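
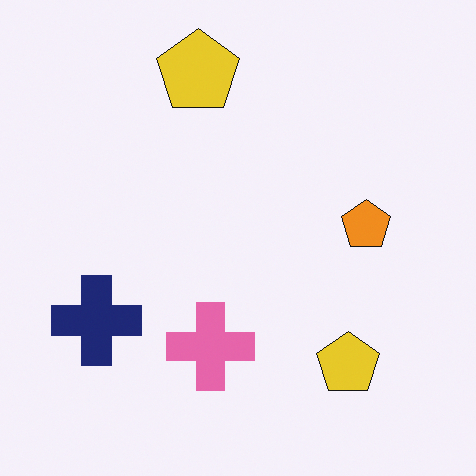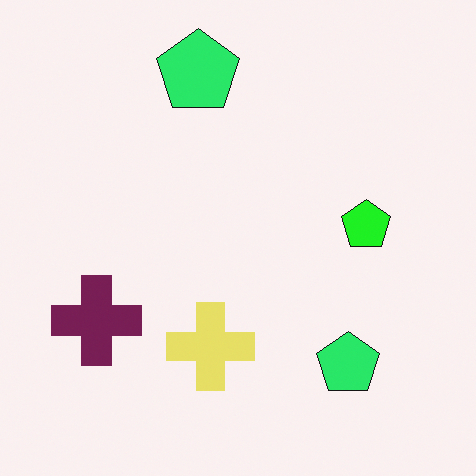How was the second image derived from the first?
The second image is the first hue-shifted through roughly a third of the color wheel.

Every shape's color has rotated by the same amount around the hue wheel — a uniform hue shift.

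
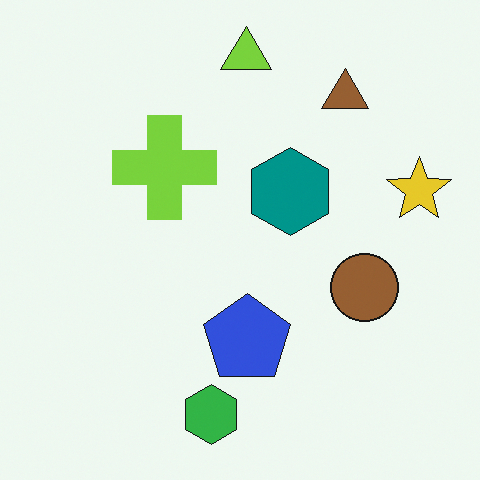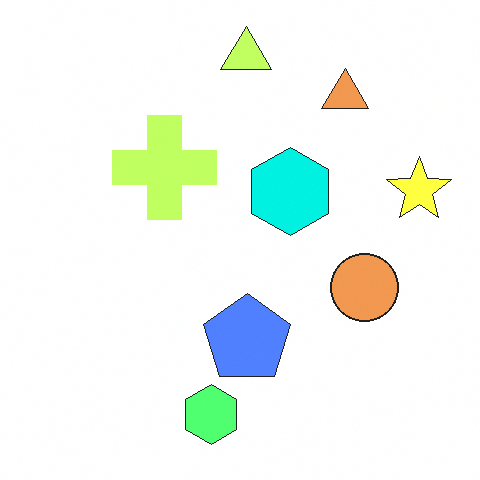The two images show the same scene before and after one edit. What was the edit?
Brightened a lot.

Every pixel — background and shapes alike — is uniformly brightened.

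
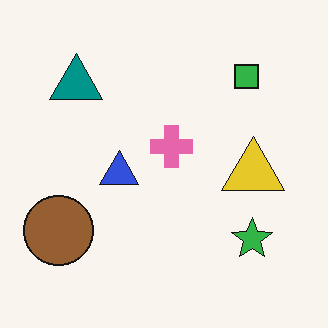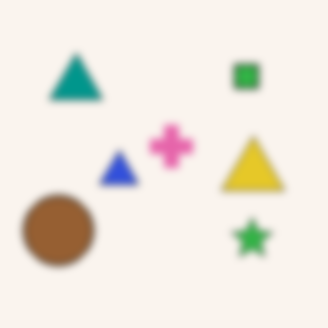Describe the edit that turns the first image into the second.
This is the original image moderately blurred.

Shape edges and outlines are uniformly softened across the whole image.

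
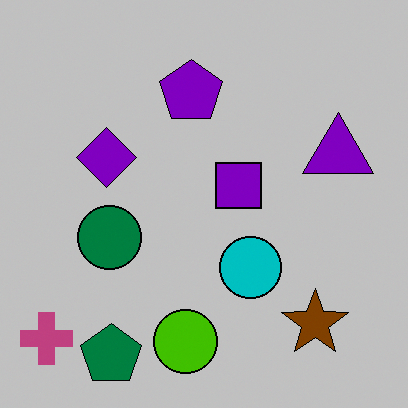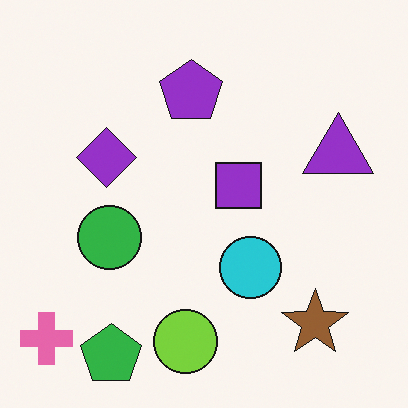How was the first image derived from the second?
Aggressively posterized.

Each flat color has snapped to a coarser quantized level — most visibly, the near-white background has dropped to a flat grey.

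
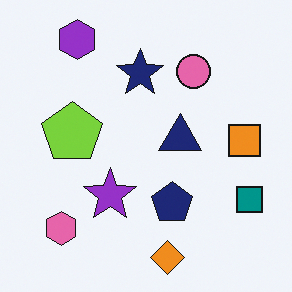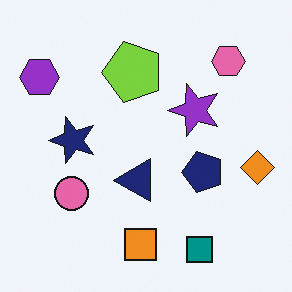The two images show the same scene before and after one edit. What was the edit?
This is the original image transposed (reflected across the top-left ↔ bottom-right diagonal).

Shapes have swapped their row and column positions — what was in the top-right is now in the bottom-left — a diagonal reflection.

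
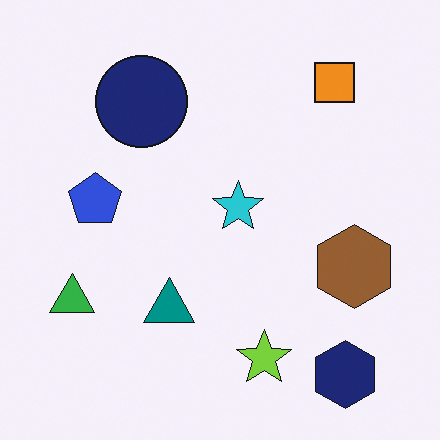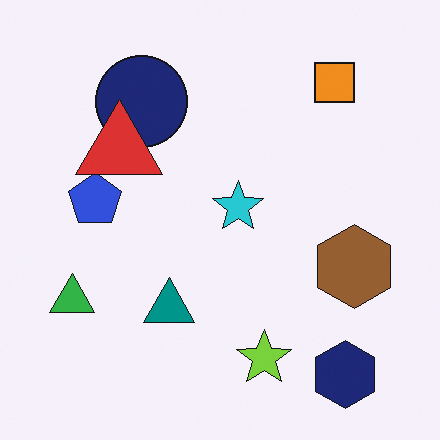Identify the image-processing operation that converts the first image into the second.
The transformation is: overlaid with an additional red triangle.

A red triangle appears in the second image that is absent from the first.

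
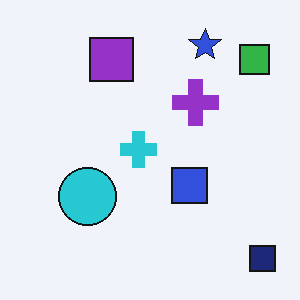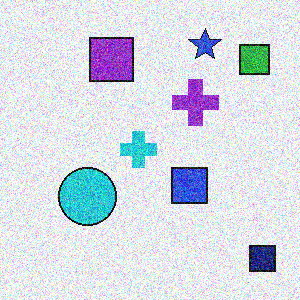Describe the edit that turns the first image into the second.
It was degraded with a thick layer of grain.

Random speckle covers the whole image, including the flat background.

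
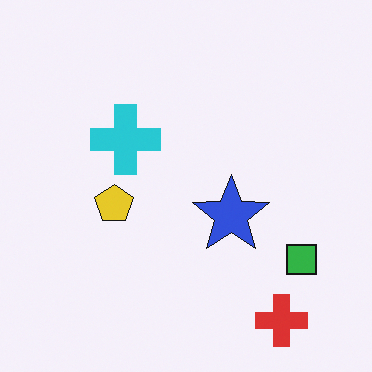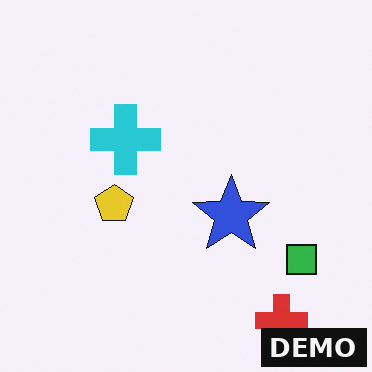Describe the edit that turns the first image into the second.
Watermarked with the text "DEMO" in the lower-right corner.

A dark label reading "DEMO" appears in the lower-right corner.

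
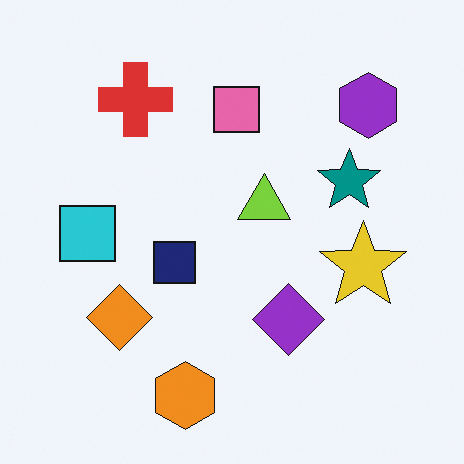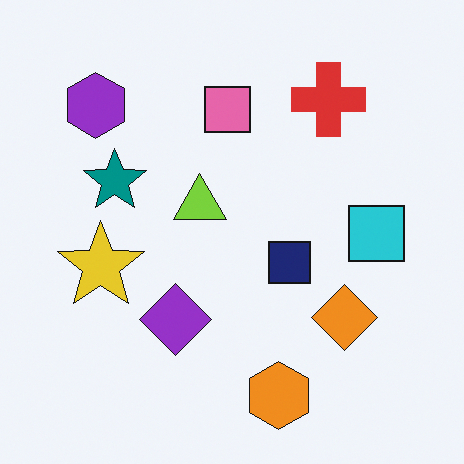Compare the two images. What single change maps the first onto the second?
It was flipped horizontally (left ↔ right).

The cyan square is in the left of the first image and the right of the second — shapes on opposite sides of the vertical midline have swapped in a mirror flip.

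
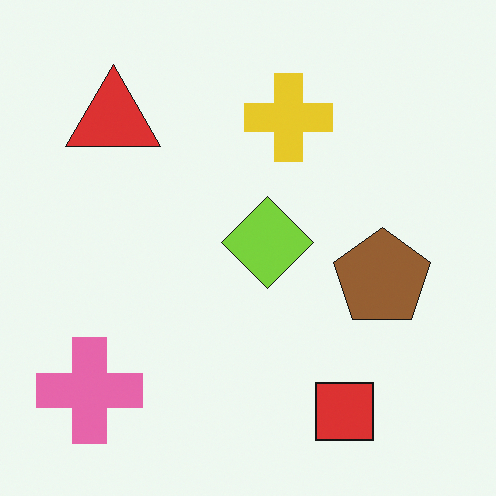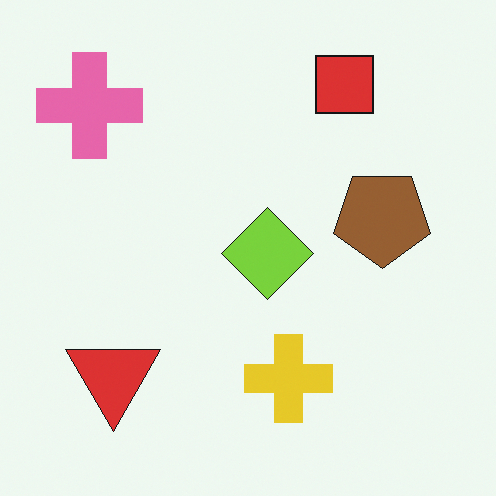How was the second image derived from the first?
The second image is the first flipped vertically (top ↔ bottom).

The red square is in the bottom-right of the first image and the top-right of the second — shapes on opposite sides of the horizontal midline have swapped in a mirror flip.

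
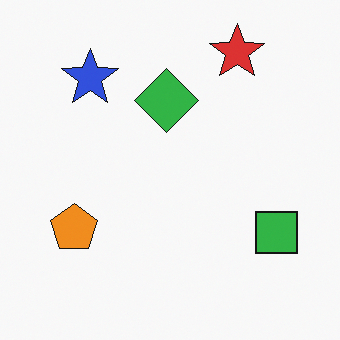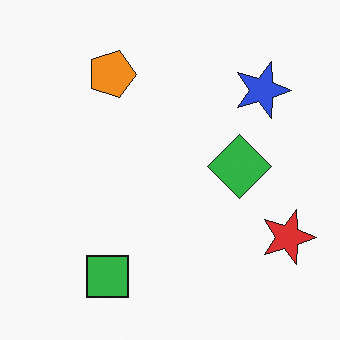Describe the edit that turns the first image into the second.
This is the original image rotated 90° clockwise.

The red star sits in the top-right of the first image and the bottom-right of the second — consistent with a whole-image 90° clockwise rotation.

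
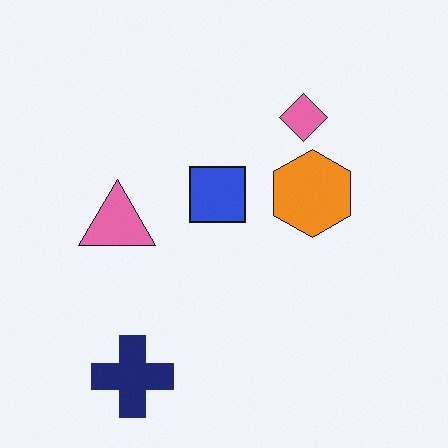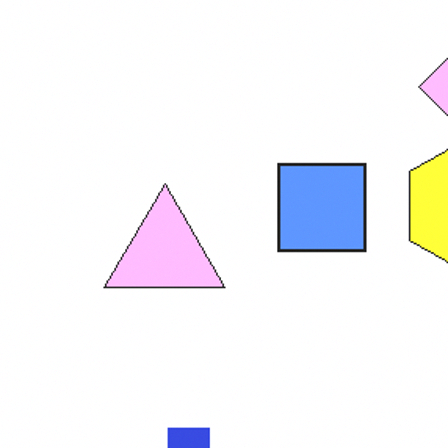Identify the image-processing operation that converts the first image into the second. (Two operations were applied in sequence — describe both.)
The transformation is: noticeably brightened, then cropped to a modestly smaller region and rescaled.

Every pixel — background and shapes alike — is uniformly brightened. The visible shapes are larger and the field of view is narrower; shapes near the original edges may be partly or wholly outside the frame — a crop-and-rescale.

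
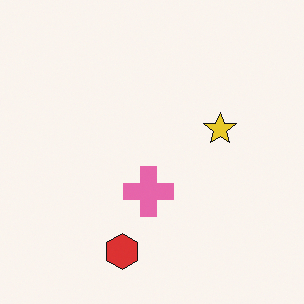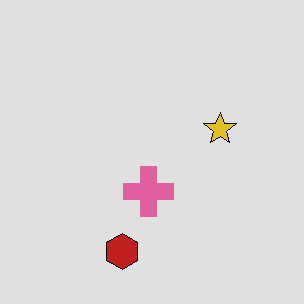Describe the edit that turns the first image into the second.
The image was moderately posterized.

Each flat color has snapped to a coarser quantized level — most visibly, the near-white background has dropped to a flat grey.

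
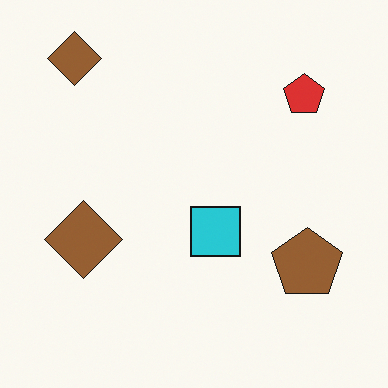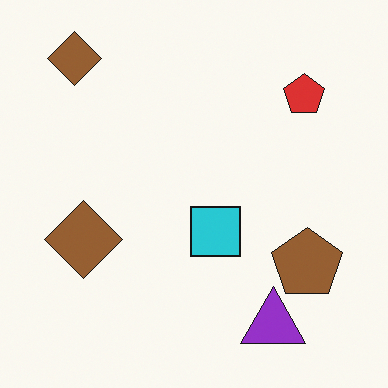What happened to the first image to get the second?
It was overlaid with an additional purple triangle.

A purple triangle appears in the second image that is absent from the first.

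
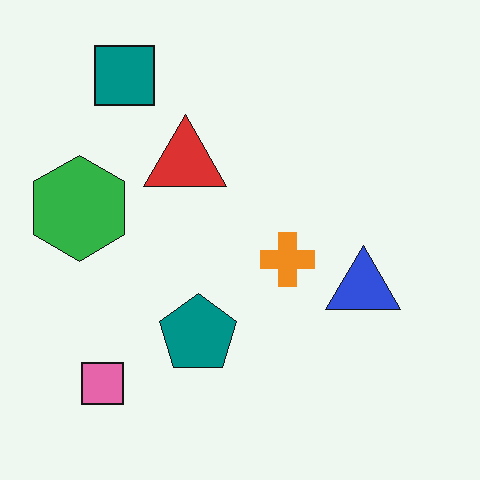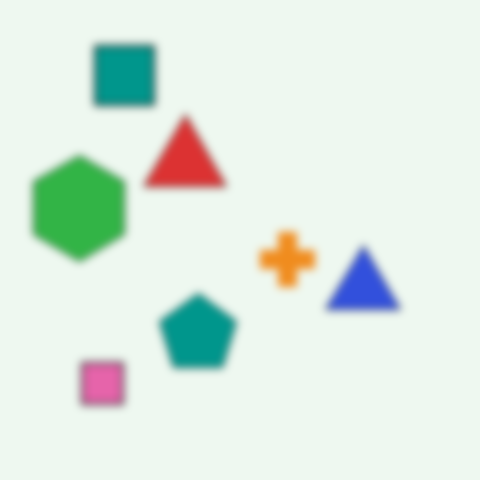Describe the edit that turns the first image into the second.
It was noticeably gaussian-blurred.

Shape edges and outlines are uniformly softened across the whole image.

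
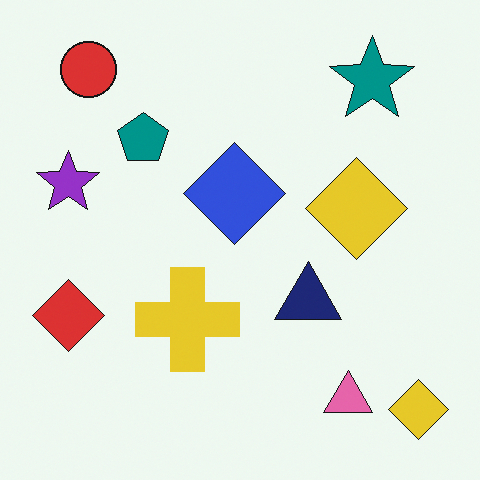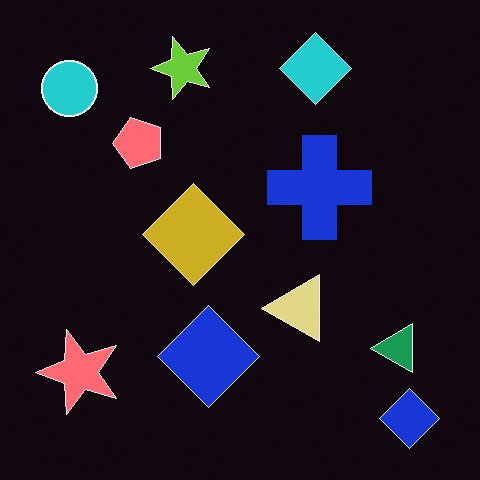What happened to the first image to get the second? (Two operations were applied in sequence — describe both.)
This is the original image color-inverted (negative), then transposed (reflected across the top-left ↔ bottom-right diagonal).

The light background has become dark and every shape's color is its complement — a photographic negative. Shapes have swapped their row and column positions — what was in the top-right is now in the bottom-left — a diagonal reflection.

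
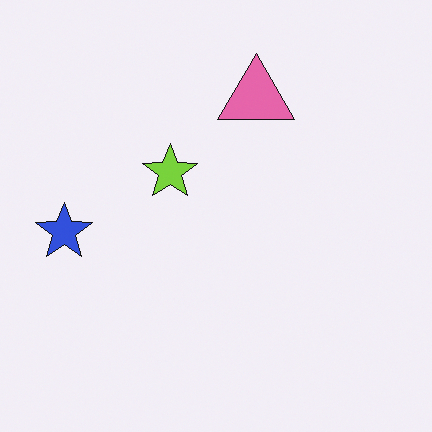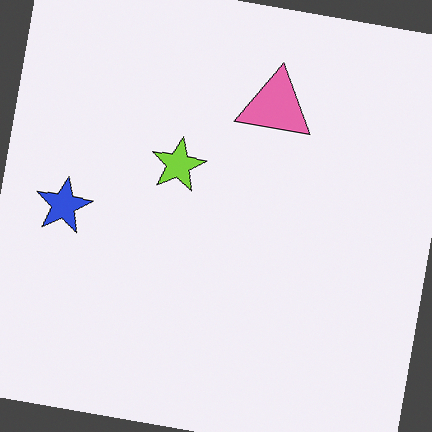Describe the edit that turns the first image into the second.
The image was rotated clockwise by a few degrees.

Every shape is tilted by the same angle and the image corners show triangular fill wedges — a whole-image rotation by a non-right angle.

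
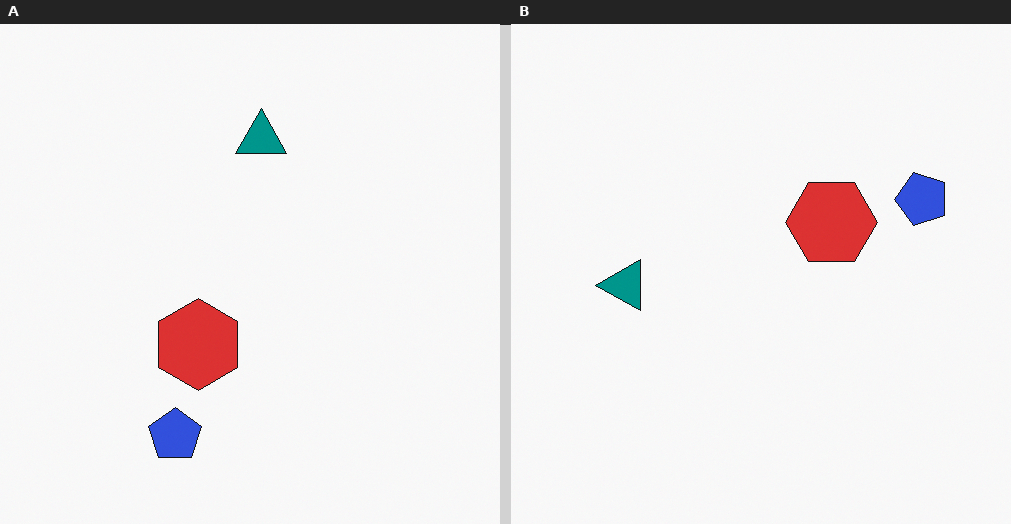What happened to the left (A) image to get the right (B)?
The transformation is: transposed (reflected across the top-left ↔ bottom-right diagonal).

Shapes have swapped their row and column positions — what was in the top-right is now in the bottom-left — a diagonal reflection.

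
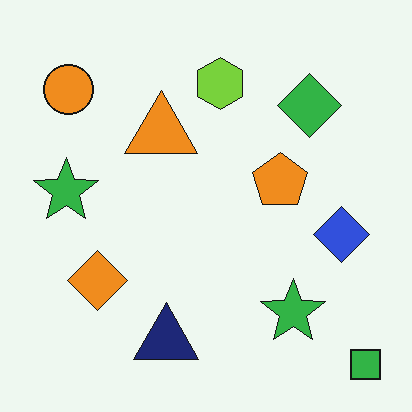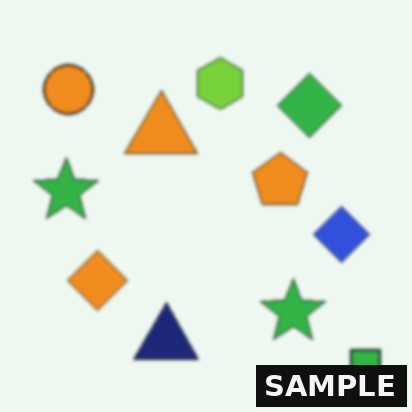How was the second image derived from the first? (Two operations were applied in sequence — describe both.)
The image was given a subtle gaussian blur, then watermarked with the text "SAMPLE" in the lower-right corner.

Shape edges and outlines are uniformly softened across the whole image. A dark label reading "SAMPLE" appears in the lower-right corner.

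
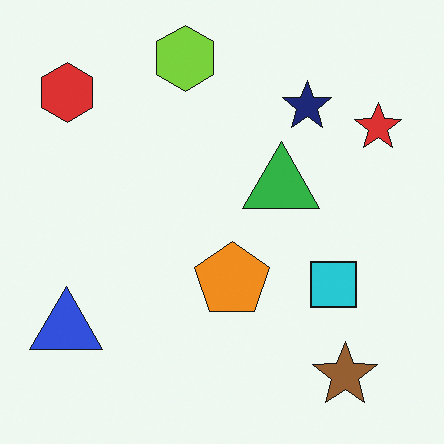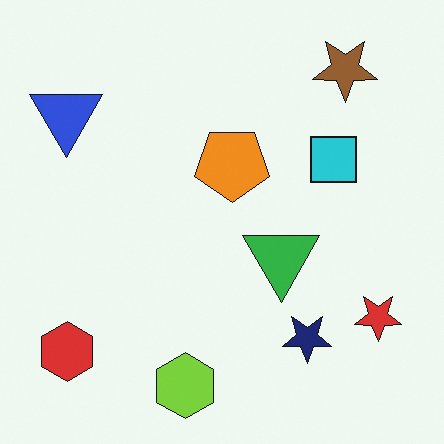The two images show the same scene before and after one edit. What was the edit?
This is the original image flipped vertically (top ↔ bottom).

The lime hexagon is in the top of the first image and the bottom of the second — shapes on opposite sides of the horizontal midline have swapped in a mirror flip.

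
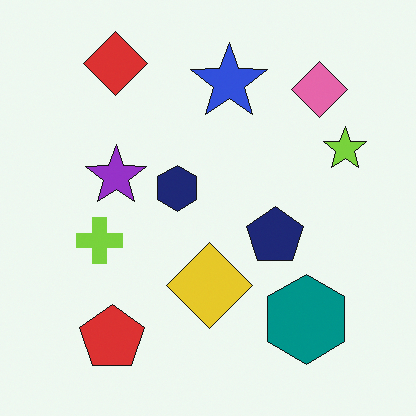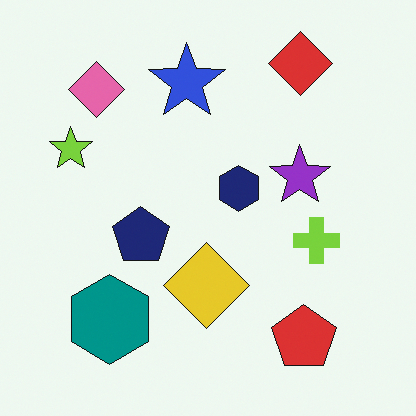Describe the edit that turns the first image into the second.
The image was flipped horizontally (left ↔ right).

The lime star is in the right of the first image and the left of the second — shapes on opposite sides of the vertical midline have swapped in a mirror flip.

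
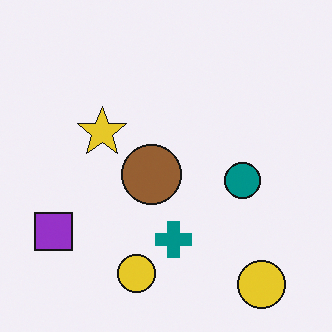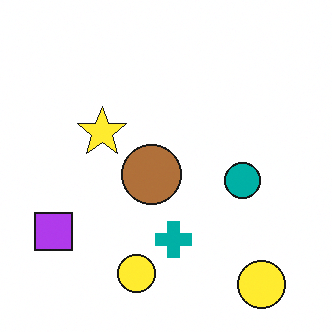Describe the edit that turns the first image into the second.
The transformation is: brightened a little.

Every pixel — background and shapes alike — is uniformly brightened.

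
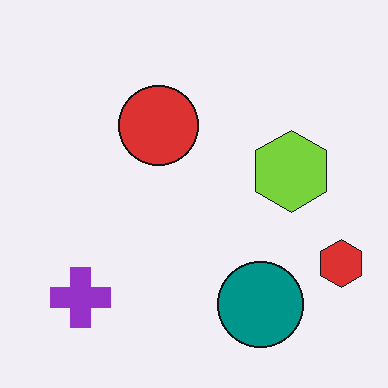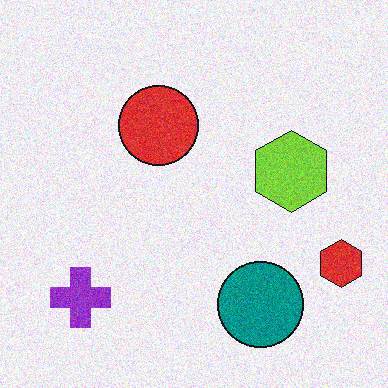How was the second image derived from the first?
The image was degraded with visible gaussian noise.

Random speckle covers the whole image, including the flat background.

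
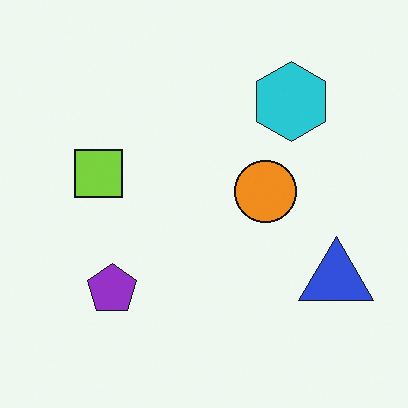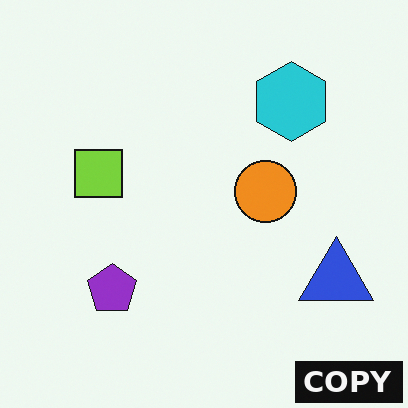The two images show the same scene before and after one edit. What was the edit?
This is the original image watermarked with the text "COPY" in the lower-right corner.

A dark label reading "COPY" appears in the lower-right corner.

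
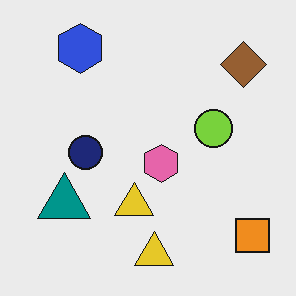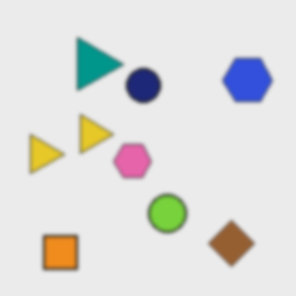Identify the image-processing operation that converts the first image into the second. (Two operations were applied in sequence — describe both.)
The second image is the first rotated 90° clockwise, then slightly softened.

The orange square sits in the bottom-right of the first image and the bottom-left of the second — consistent with a whole-image 90° clockwise rotation. Shape edges and outlines are uniformly softened across the whole image.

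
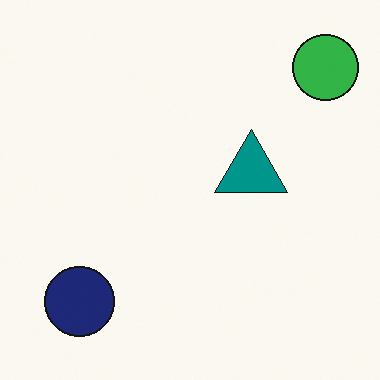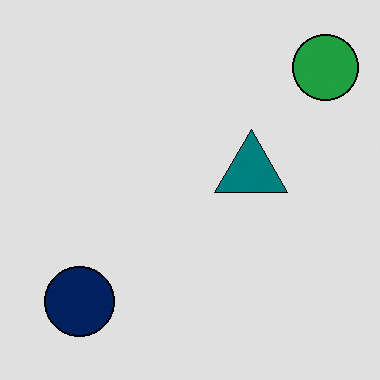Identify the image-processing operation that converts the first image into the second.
The image was posterized to a reduced palette.

Each flat color has snapped to a coarser quantized level — most visibly, the near-white background has dropped to a flat grey.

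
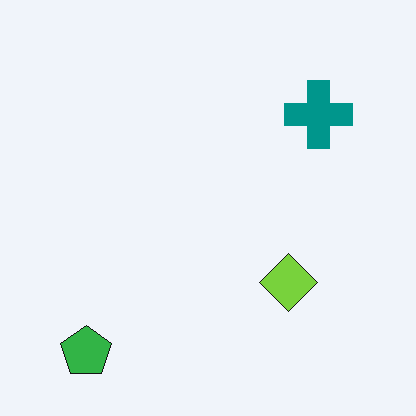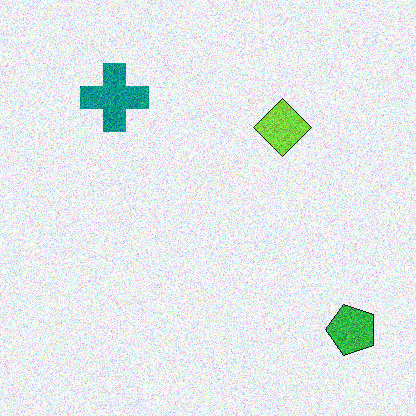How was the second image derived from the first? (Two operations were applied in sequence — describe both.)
This is the original image degraded with a thick layer of grain, then rotated 90° counter-clockwise.

Random speckle covers the whole image, including the flat background. The green pentagon sits in the bottom-left of the first image and the bottom-right of the second — consistent with a whole-image 90° counter-clockwise rotation.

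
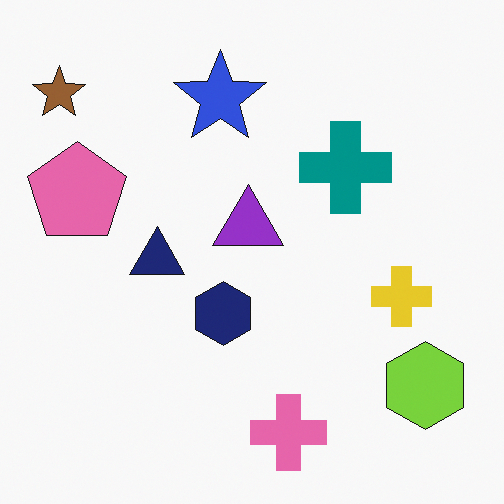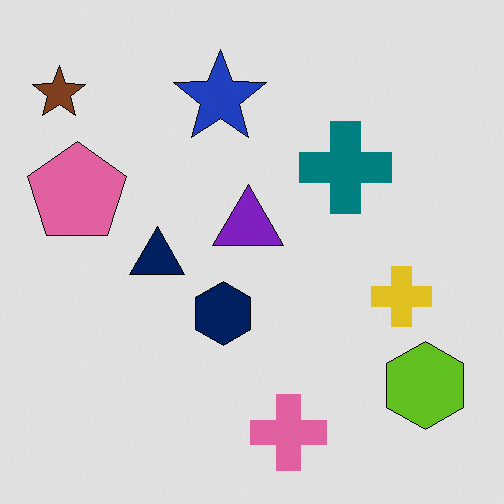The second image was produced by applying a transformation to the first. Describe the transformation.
The second image is the first moderately posterized.

Each flat color has snapped to a coarser quantized level — most visibly, the near-white background has dropped to a flat grey.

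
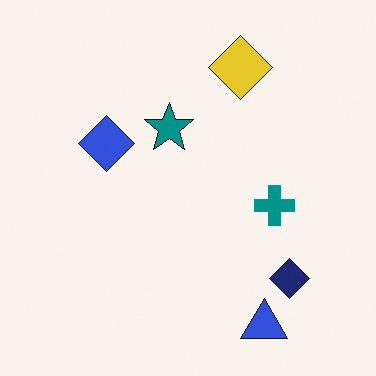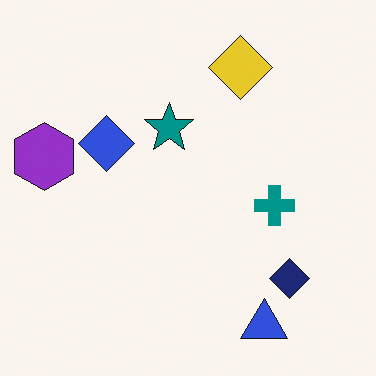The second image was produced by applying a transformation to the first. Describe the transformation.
Overlaid with an additional purple hexagon.

A purple hexagon appears in the second image that is absent from the first.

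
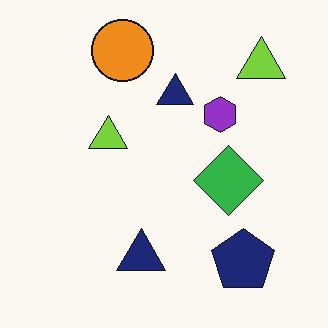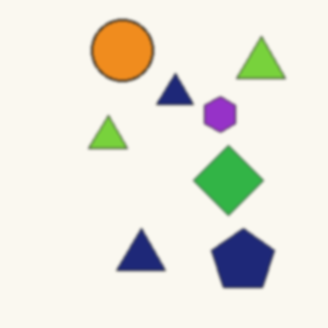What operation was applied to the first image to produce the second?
The image was slightly softened.

Shape edges and outlines are uniformly softened across the whole image.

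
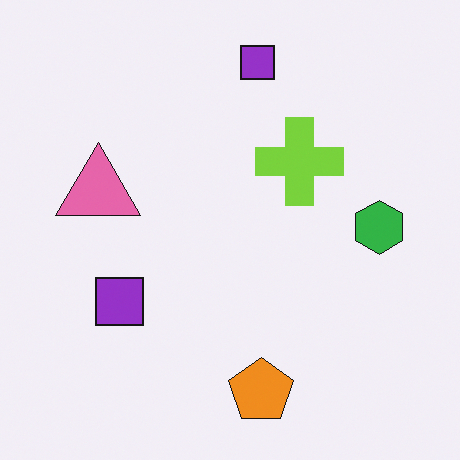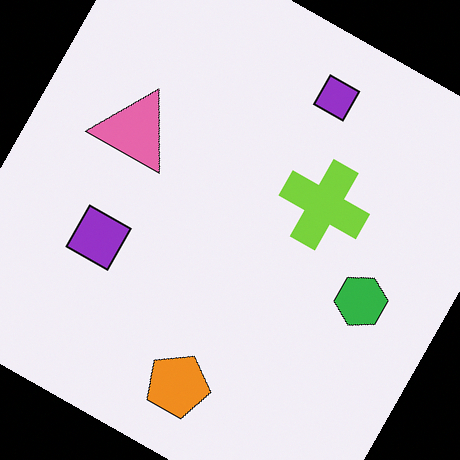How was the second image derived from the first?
Rotated clockwise by a clearly visible amount.

Every shape is tilted by the same angle and the image corners show triangular fill wedges — a whole-image rotation by a non-right angle.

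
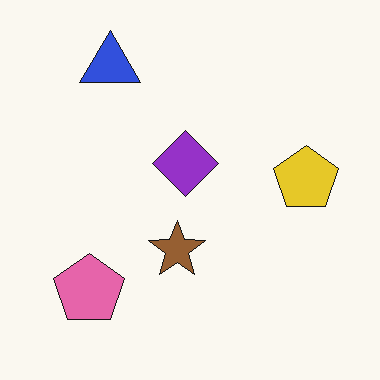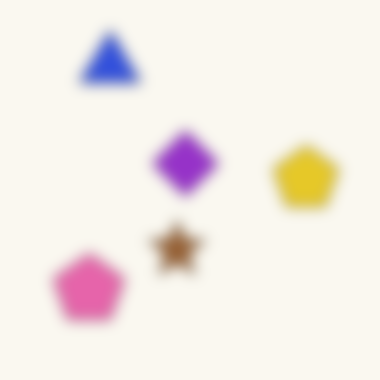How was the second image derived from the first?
The transformation is: strongly gaussian-blurred.

Shape edges and outlines are uniformly softened across the whole image.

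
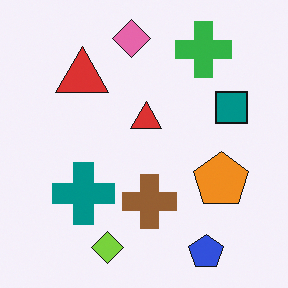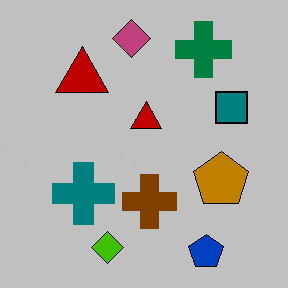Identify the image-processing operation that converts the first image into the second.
The second image is the first heavily posterized to just a handful of flat colors.

Each flat color has snapped to a coarser quantized level — most visibly, the near-white background has dropped to a flat grey.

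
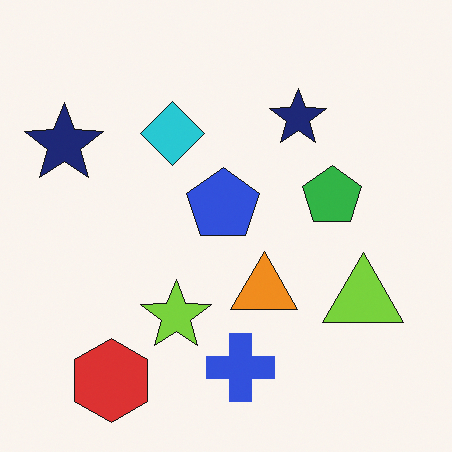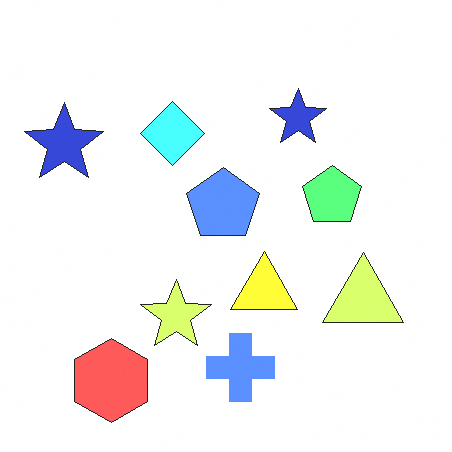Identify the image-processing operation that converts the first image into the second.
This is the original image noticeably brightened.

Every pixel — background and shapes alike — is uniformly brightened.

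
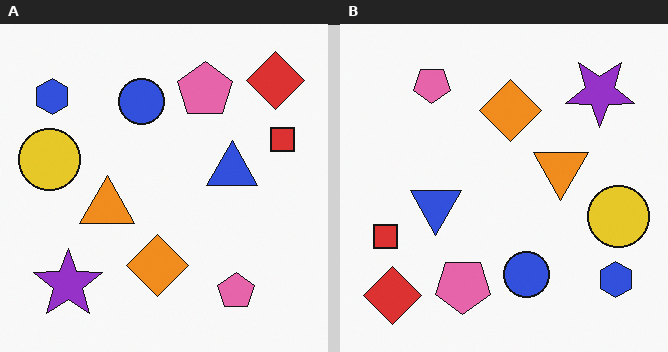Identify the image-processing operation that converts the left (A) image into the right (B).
The image was rotated 180°.

The red diamond sits in the top-right of the left (A) image and the bottom-left of the right (B) — consistent with a whole-image 180° rotation.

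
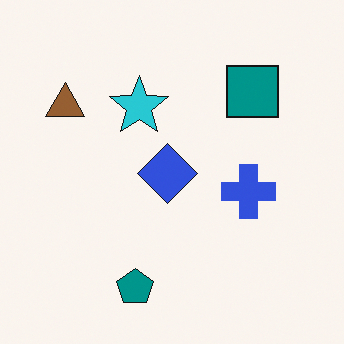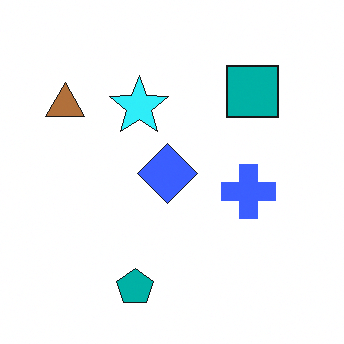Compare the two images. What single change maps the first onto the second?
This is the original image slightly brightened.

Every pixel — background and shapes alike — is uniformly brightened.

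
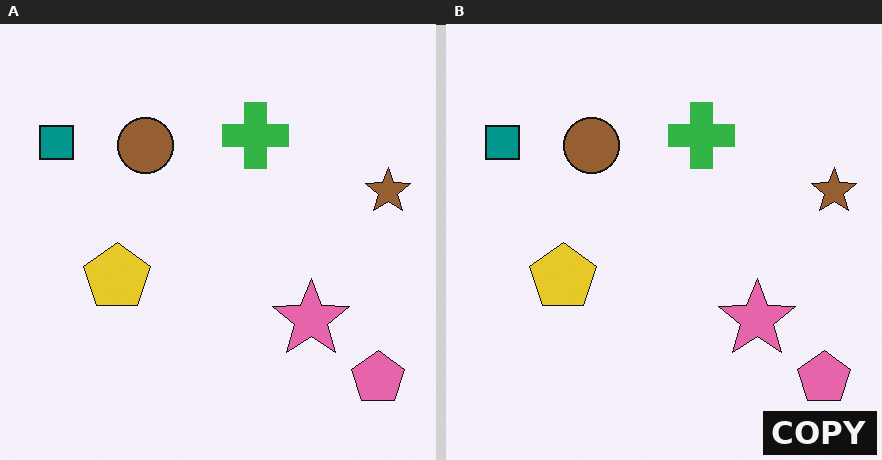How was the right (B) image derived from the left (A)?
It was watermarked with the text "COPY" in the lower-right corner.

A dark label reading "COPY" appears in the lower-right corner.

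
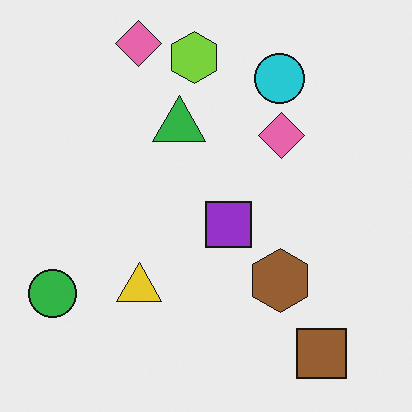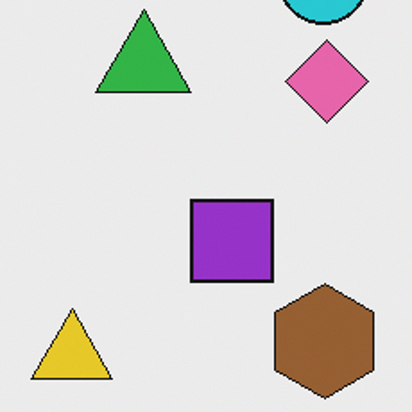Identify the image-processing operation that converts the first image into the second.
It was cropped to a noticeably smaller region and rescaled.

The visible shapes are larger and the field of view is narrower; shapes near the original edges may be partly or wholly outside the frame — a crop-and-rescale.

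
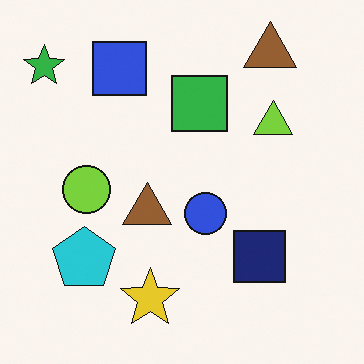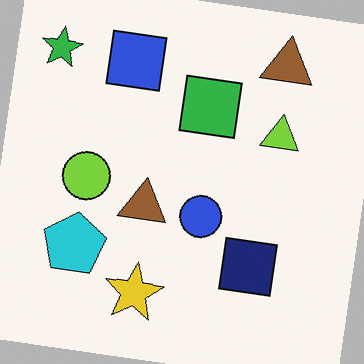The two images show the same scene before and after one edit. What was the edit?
The image was rotated clockwise by a slight angle.

Every shape is tilted by the same angle and the image corners show triangular fill wedges — a whole-image rotation by a non-right angle.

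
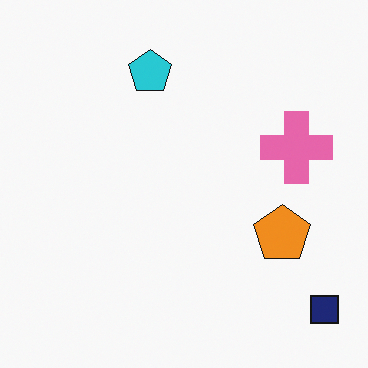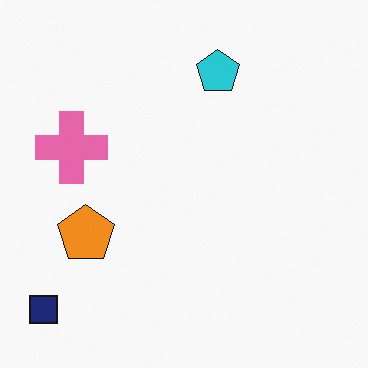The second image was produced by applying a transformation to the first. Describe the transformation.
It was flipped horizontally (left ↔ right).

The navy square is in the bottom-right of the first image and the bottom-left of the second — shapes on opposite sides of the vertical midline have swapped in a mirror flip.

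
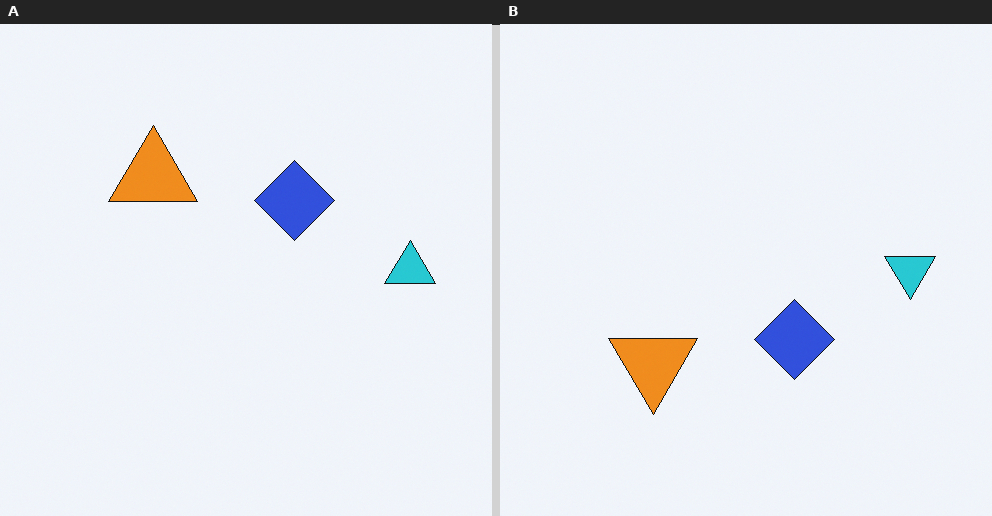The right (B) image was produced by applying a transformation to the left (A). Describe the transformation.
It was flipped vertically (top ↔ bottom).

The orange triangle is in the top-left of the left (A) image and the bottom-left of the right (B) — shapes on opposite sides of the horizontal midline have swapped in a mirror flip.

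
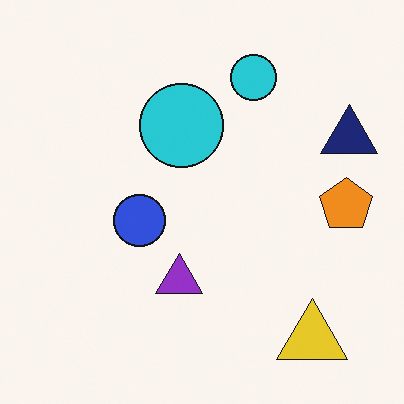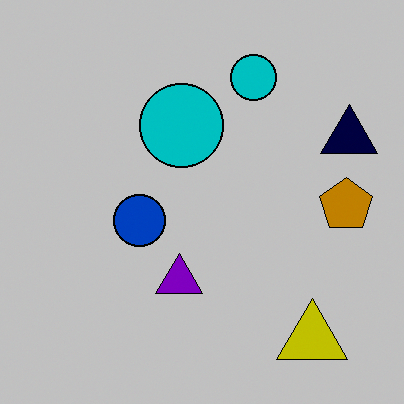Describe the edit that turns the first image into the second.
The second image is the first heavily posterized to just a handful of flat colors.

Each flat color has snapped to a coarser quantized level — most visibly, the near-white background has dropped to a flat grey.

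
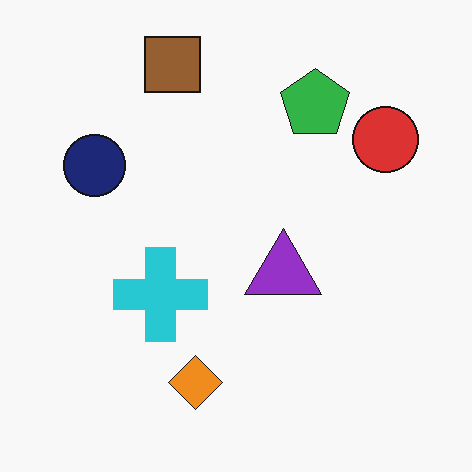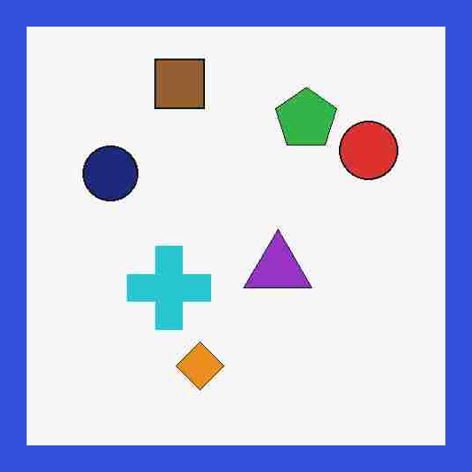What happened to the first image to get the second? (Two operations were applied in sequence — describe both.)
The image was degraded with heavy JPEG compression, then framed with a blue border.

Blocky 8×8 compression artifacts appear around shape edges and the flat background shows ringing — characteristic JPEG degradation. A solid blue frame runs around the edge of the second image, with the content slightly shrunk inside it.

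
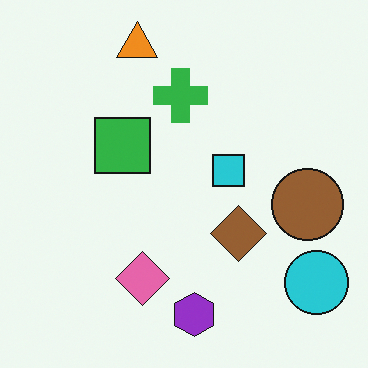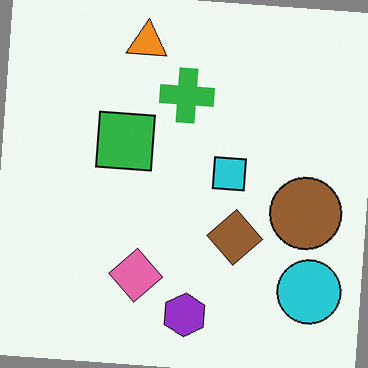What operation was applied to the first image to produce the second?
This is the original image rotated clockwise by a slight angle.

Every shape is tilted by the same angle and the image corners show triangular fill wedges — a whole-image rotation by a non-right angle.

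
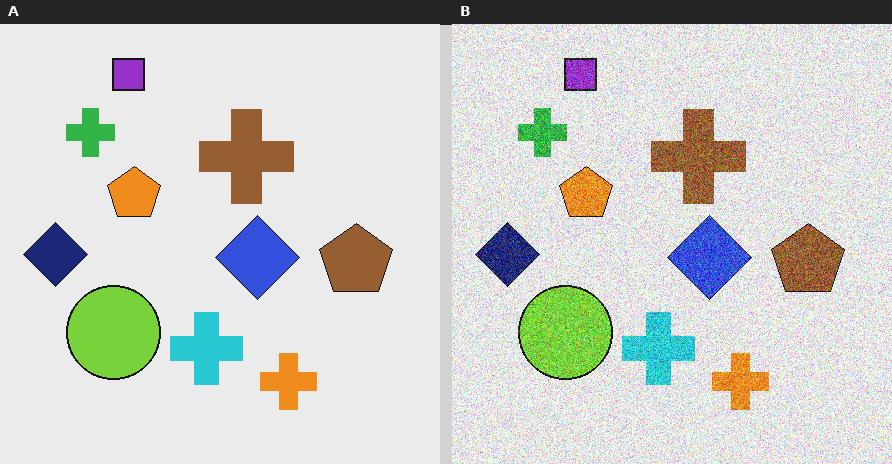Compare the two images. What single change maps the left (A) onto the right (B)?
The transformation is: degraded with a thick layer of grain.

Random speckle covers the whole image, including the flat background.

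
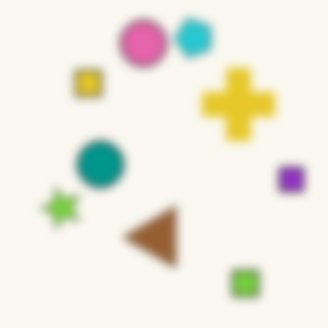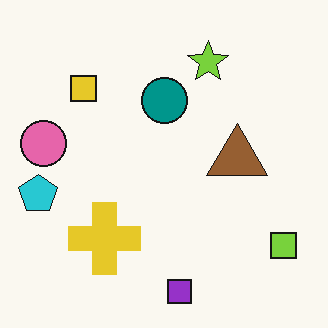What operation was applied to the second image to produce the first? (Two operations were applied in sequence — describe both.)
Transposed (reflected across the top-left ↔ bottom-right diagonal), then moderately blurred.

Shapes have swapped their row and column positions — what was in the top-right is now in the bottom-left — a diagonal reflection. Shape edges and outlines are uniformly softened across the whole image.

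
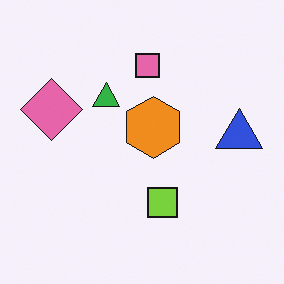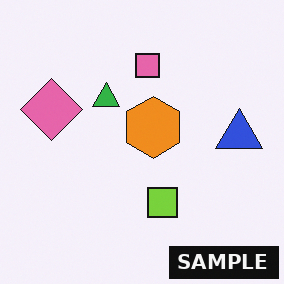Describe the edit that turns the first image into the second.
The image was watermarked with the text "SAMPLE" in the lower-right corner.

A dark label reading "SAMPLE" appears in the lower-right corner.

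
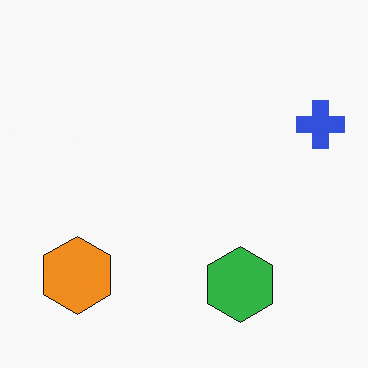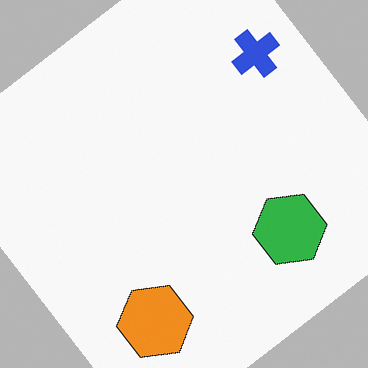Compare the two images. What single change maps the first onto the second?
Rotated counter-clockwise by a large amount — several tens of degrees.

Every shape is tilted by the same angle and the image corners show triangular fill wedges — a whole-image rotation by a non-right angle.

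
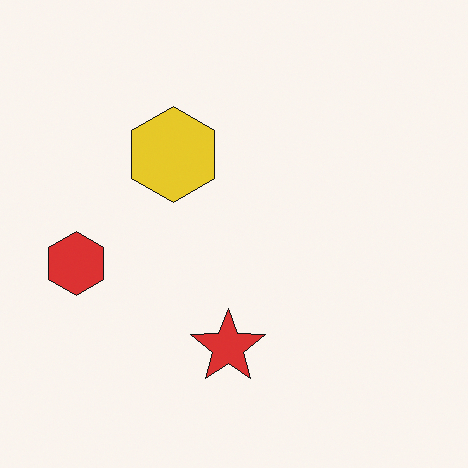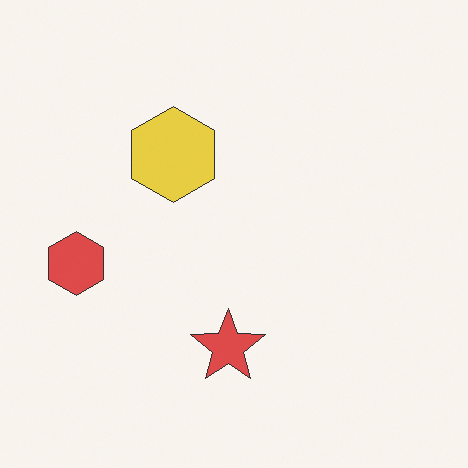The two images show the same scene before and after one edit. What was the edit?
The image was given slightly reduced contrast.

Tones are pushed toward mid-grey across the whole image — a global contrast change.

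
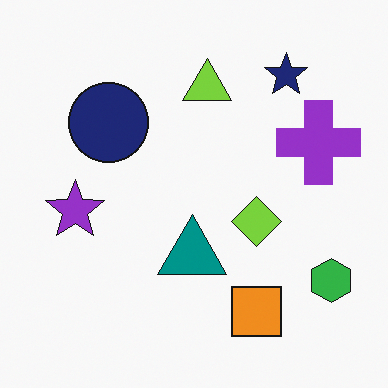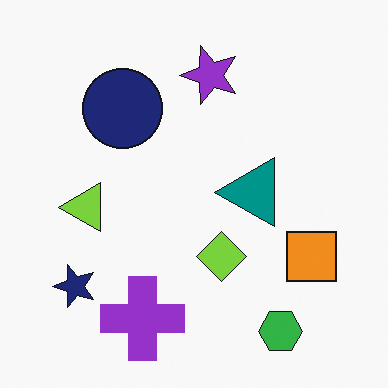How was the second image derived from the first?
This is the original image transposed (reflected across the top-left ↔ bottom-right diagonal).

Shapes have swapped their row and column positions — what was in the top-right is now in the bottom-left — a diagonal reflection.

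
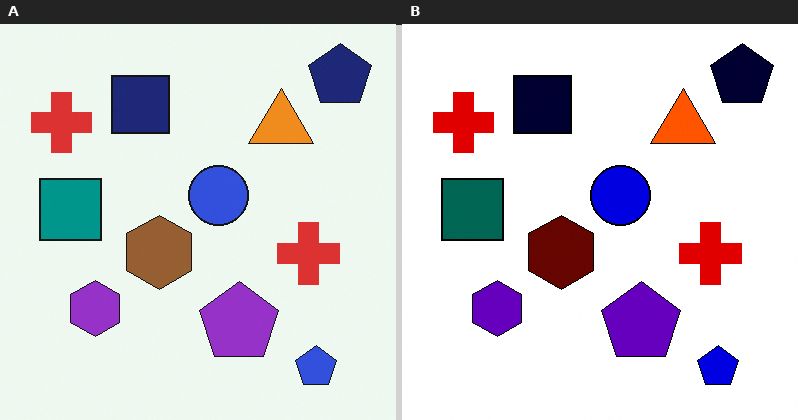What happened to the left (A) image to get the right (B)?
This is the original image given much higher contrast.

Tones are pushed away from mid-grey across the whole image — a global contrast change.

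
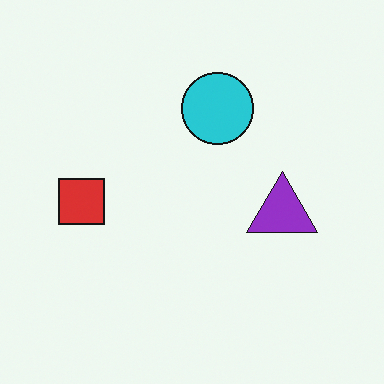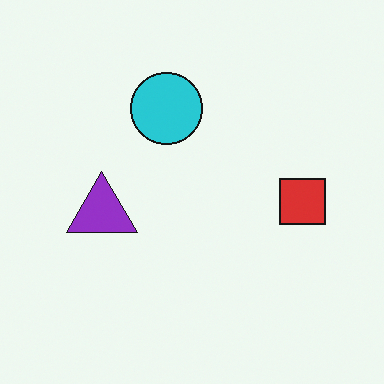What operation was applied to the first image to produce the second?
It was flipped horizontally (left ↔ right).

The red square is in the left of the first image and the right of the second — shapes on opposite sides of the vertical midline have swapped in a mirror flip.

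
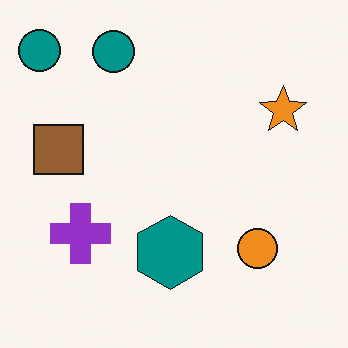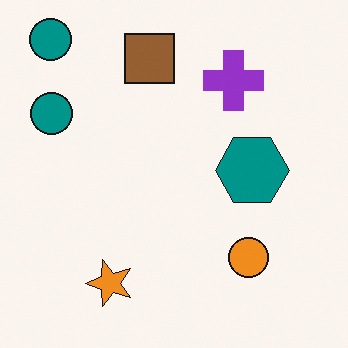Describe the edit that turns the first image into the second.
This is the original image transposed (reflected across the top-left ↔ bottom-right diagonal).

Shapes have swapped their row and column positions — what was in the top-right is now in the bottom-left — a diagonal reflection.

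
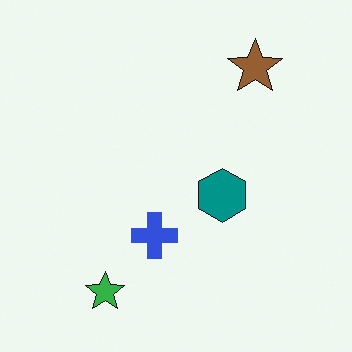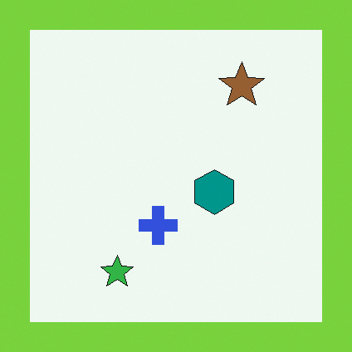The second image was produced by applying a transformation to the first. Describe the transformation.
The transformation is: framed with a lime border.

A solid lime frame runs around the edge of the second image, with the content slightly shrunk inside it.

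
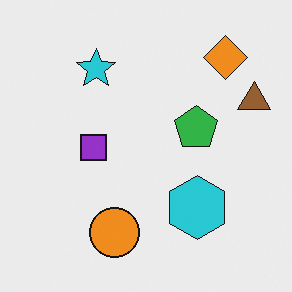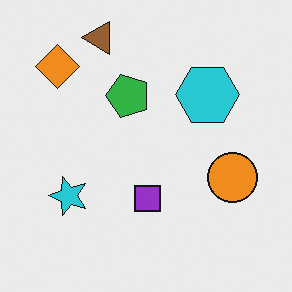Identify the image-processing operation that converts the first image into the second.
The second image is the first rotated 90° counter-clockwise.

The orange diamond sits in the top-right of the first image and the top-left of the second — consistent with a whole-image 90° counter-clockwise rotation.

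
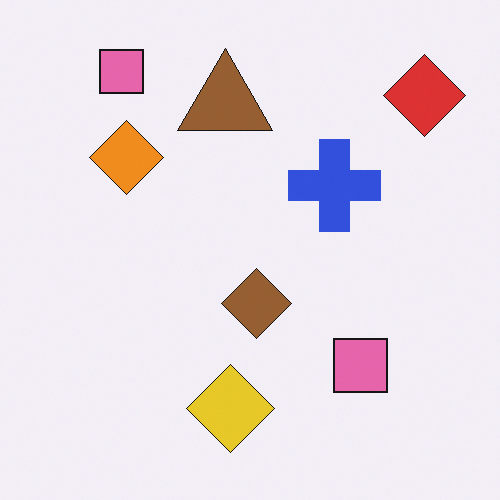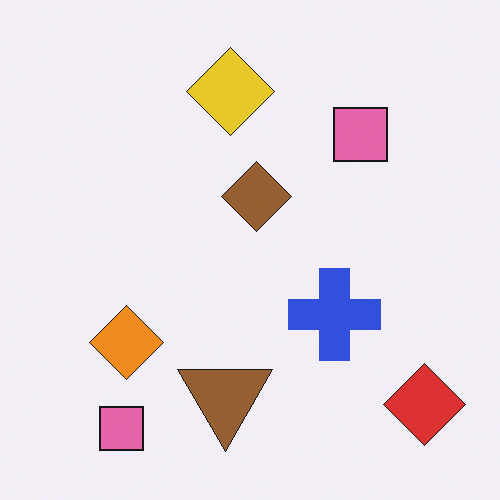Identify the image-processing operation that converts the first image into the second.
The image was flipped vertically (top ↔ bottom).

The yellow diamond is in the bottom of the first image and the top of the second — shapes on opposite sides of the horizontal midline have swapped in a mirror flip.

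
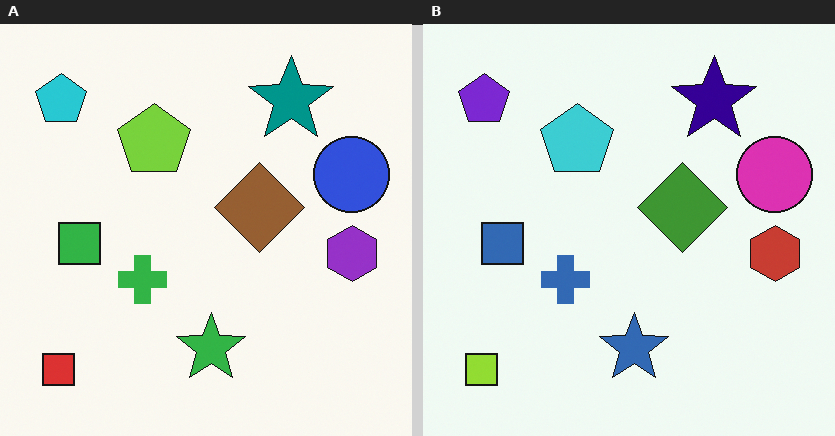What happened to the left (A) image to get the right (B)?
The transformation is: hue-shifted noticeably.

Every shape's color has rotated by the same amount around the hue wheel — a uniform hue shift.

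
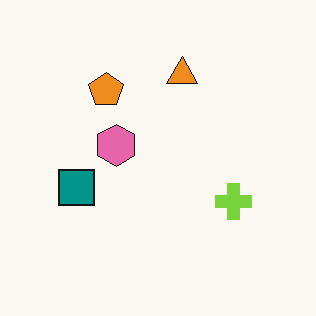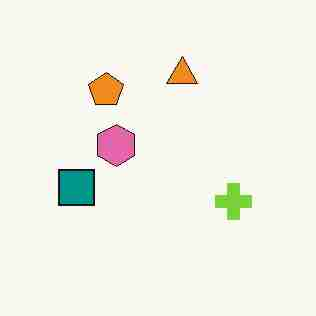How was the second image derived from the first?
Heavily JPEG-compressed with obvious blocking artifacts.

Blocky 8×8 compression artifacts appear around shape edges and the flat background shows ringing — characteristic JPEG degradation.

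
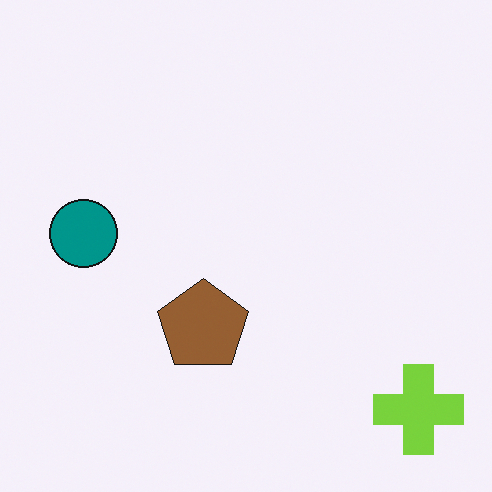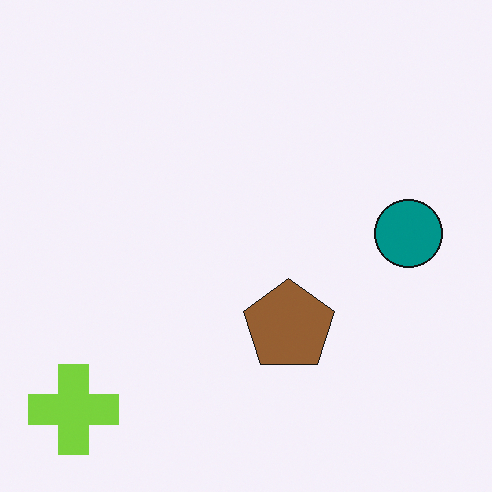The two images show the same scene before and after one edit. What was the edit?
The image was flipped horizontally (left ↔ right).

The lime cross is in the bottom-right of the first image and the bottom-left of the second — shapes on opposite sides of the vertical midline have swapped in a mirror flip.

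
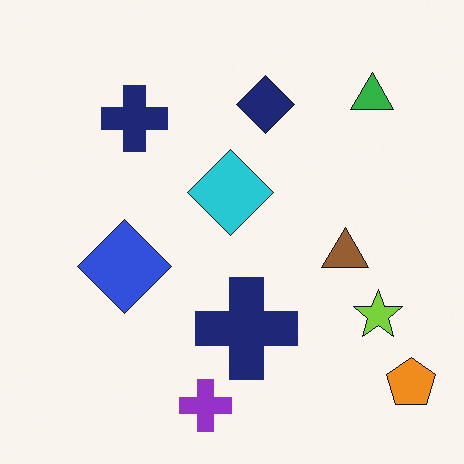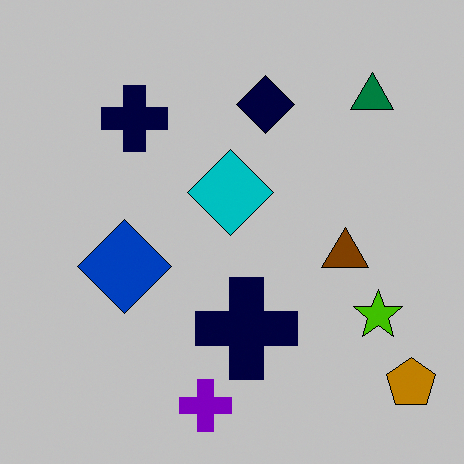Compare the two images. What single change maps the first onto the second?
It was heavily posterized to just a handful of flat colors.

Each flat color has snapped to a coarser quantized level — most visibly, the near-white background has dropped to a flat grey.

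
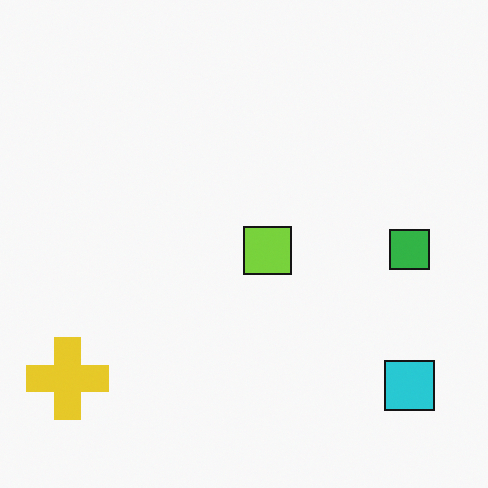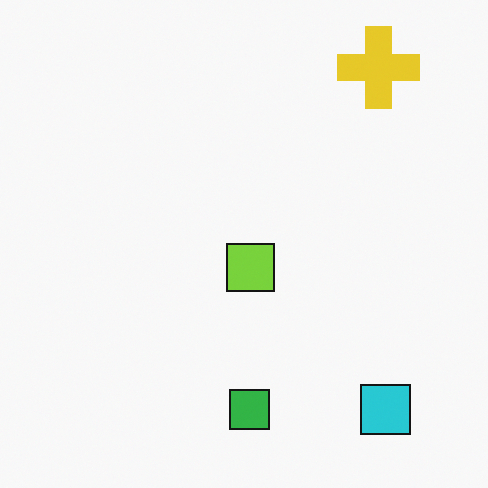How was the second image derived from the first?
The transformation is: transposed (reflected across the top-left ↔ bottom-right diagonal).

Shapes have swapped their row and column positions — what was in the top-right is now in the bottom-left — a diagonal reflection.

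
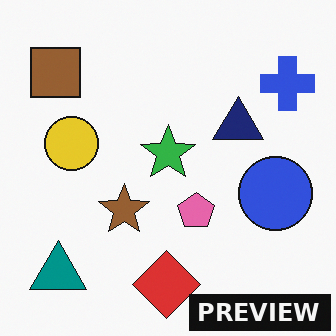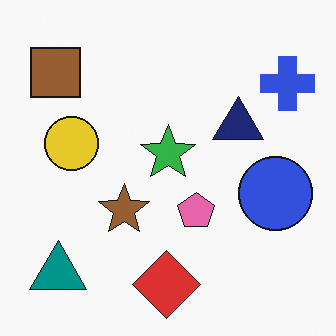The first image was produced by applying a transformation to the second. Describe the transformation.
The transformation is: watermarked with the text "PREVIEW" in the lower-right corner.

A dark label reading "PREVIEW" appears in the lower-right corner.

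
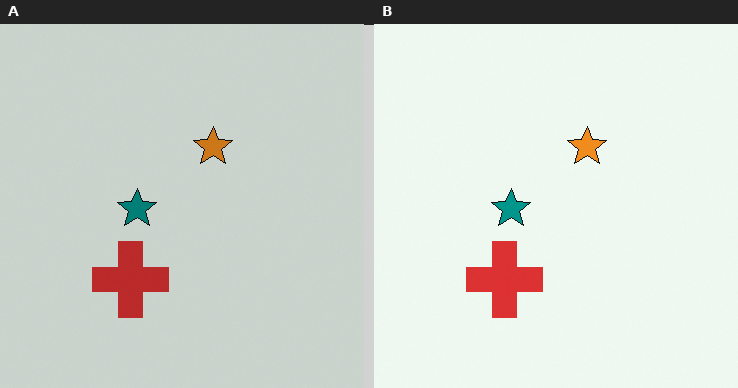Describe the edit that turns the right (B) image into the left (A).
It was darkened a little.

Every pixel — background and shapes alike — is uniformly darkened.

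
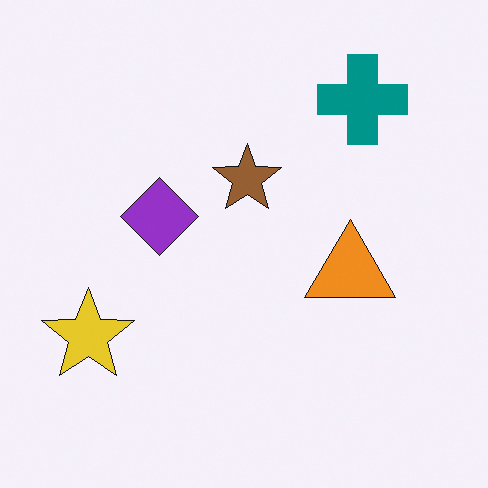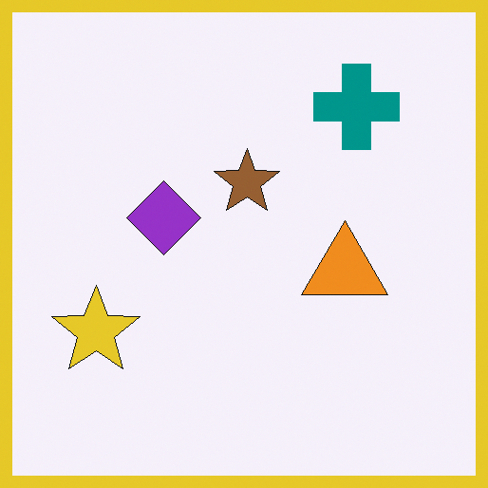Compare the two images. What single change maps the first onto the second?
The transformation is: framed with a yellow border.

A solid yellow frame runs around the edge of the second image, with the content slightly shrunk inside it.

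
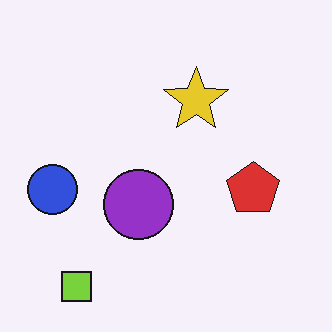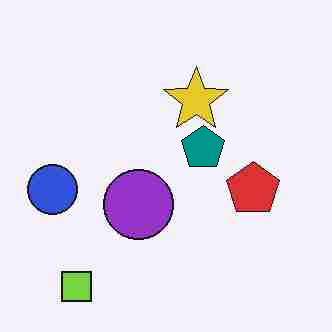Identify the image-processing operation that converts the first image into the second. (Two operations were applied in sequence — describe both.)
It was degraded with heavy JPEG compression, then overlaid with an additional teal pentagon.

Blocky 8×8 compression artifacts appear around shape edges and the flat background shows ringing — characteristic JPEG degradation. A teal pentagon appears in the second image that is absent from the first.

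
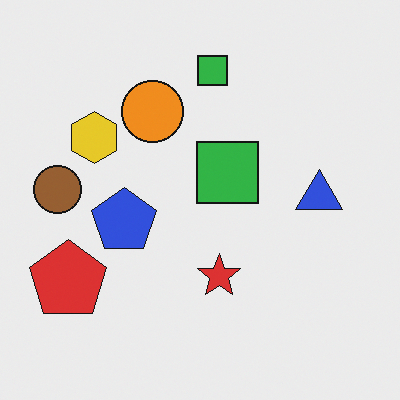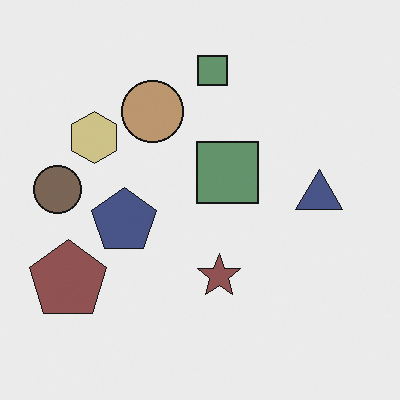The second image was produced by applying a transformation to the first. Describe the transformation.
This is the original image heavily desaturated.

All colors are more muted and greyish — a global saturation change.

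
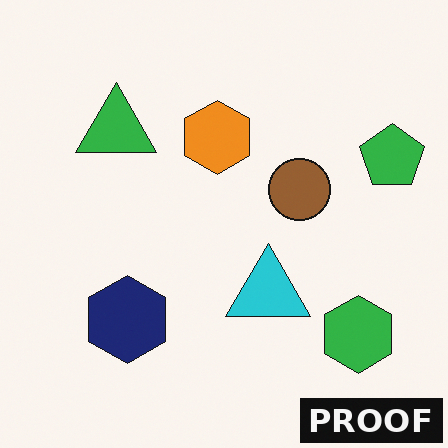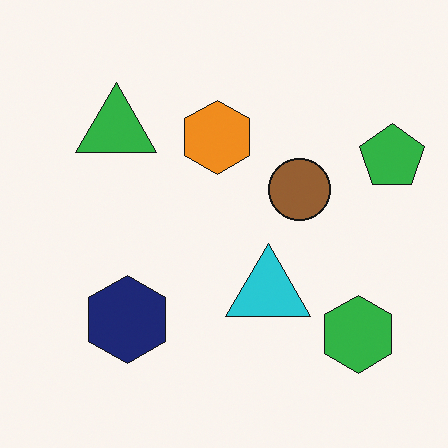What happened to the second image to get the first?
Watermarked with the text "PROOF" in the lower-right corner.

A dark label reading "PROOF" appears in the lower-right corner.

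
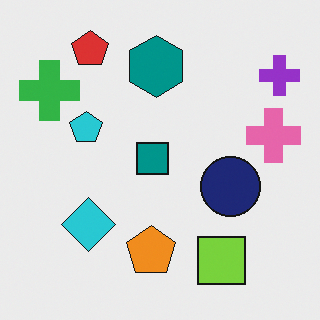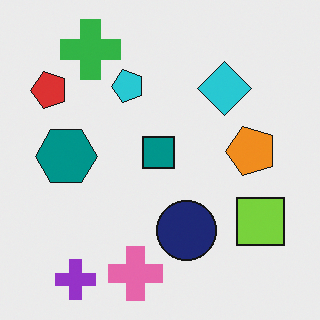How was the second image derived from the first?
It was transposed (reflected across the top-left ↔ bottom-right diagonal).

Shapes have swapped their row and column positions — what was in the top-right is now in the bottom-left — a diagonal reflection.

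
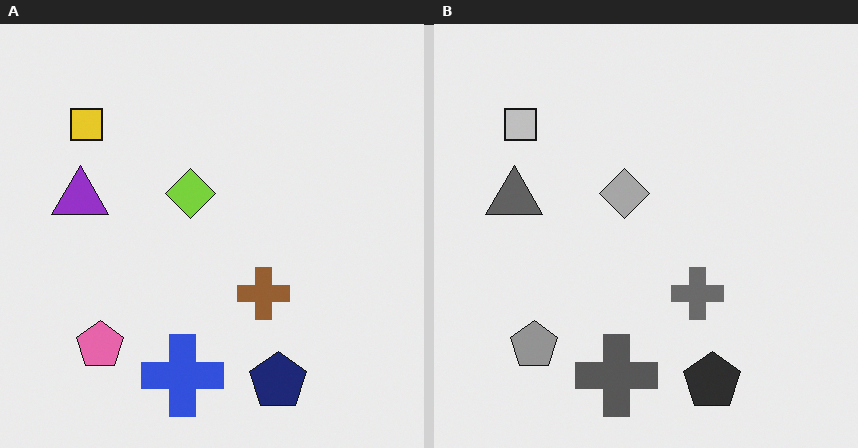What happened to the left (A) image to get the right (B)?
The image was converted to grayscale.

All color is removed — every shape is now a shade of grey.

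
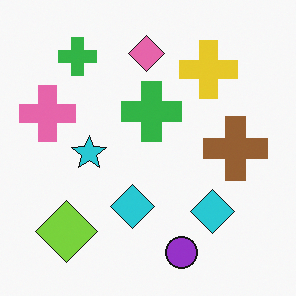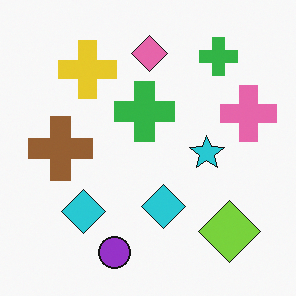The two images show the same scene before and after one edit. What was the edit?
The second image is the first flipped horizontally (left ↔ right).

The pink cross is in the left of the first image and the right of the second — shapes on opposite sides of the vertical midline have swapped in a mirror flip.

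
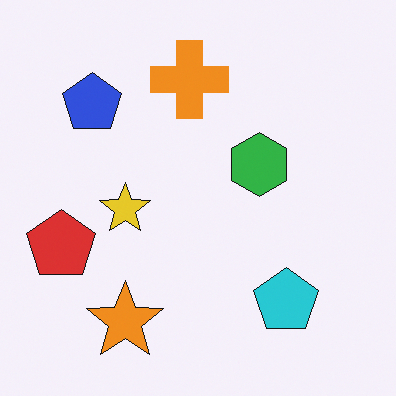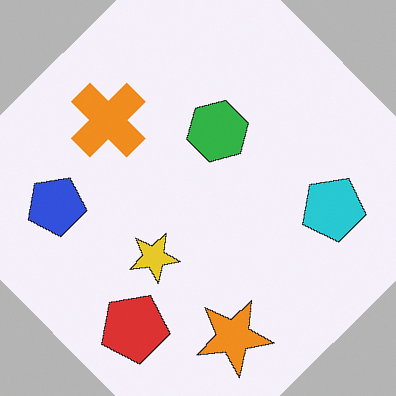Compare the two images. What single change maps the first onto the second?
The second image is the first rotated counter-clockwise by a large amount — several tens of degrees.

Every shape is tilted by the same angle and the image corners show triangular fill wedges — a whole-image rotation by a non-right angle.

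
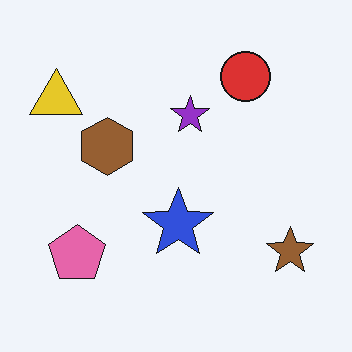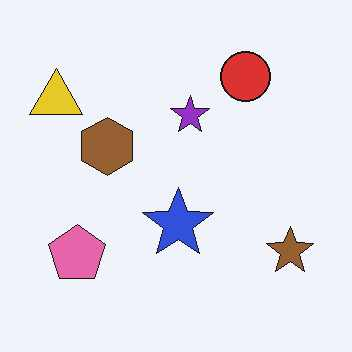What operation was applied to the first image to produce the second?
The transformation is: JPEG-compressed with visible artifacts.

Blocky 8×8 compression artifacts appear around shape edges and the flat background shows ringing — characteristic JPEG degradation.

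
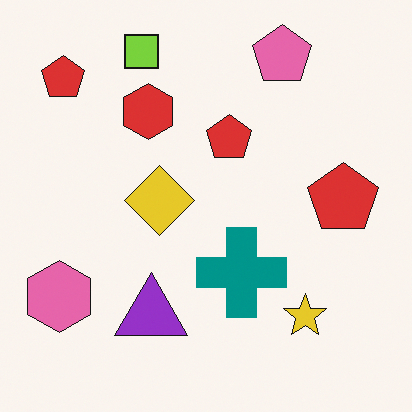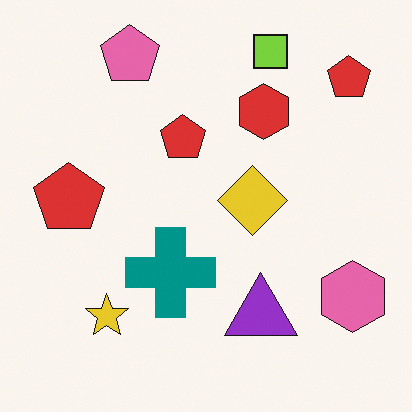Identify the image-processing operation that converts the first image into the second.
This is the original image flipped horizontally (left ↔ right).

The pink hexagon is in the bottom-left of the first image and the bottom-right of the second — shapes on opposite sides of the vertical midline have swapped in a mirror flip.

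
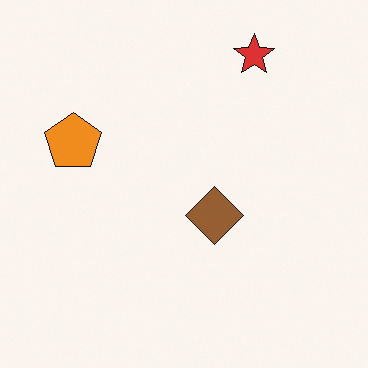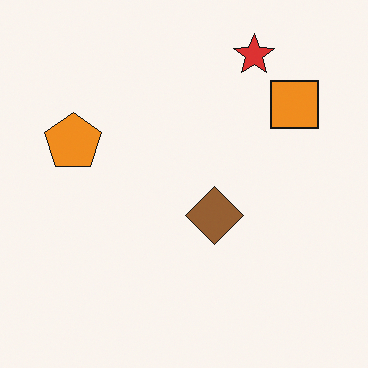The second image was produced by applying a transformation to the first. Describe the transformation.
The second image is the first overlaid with an additional orange square.

An orange square appears in the second image that is absent from the first.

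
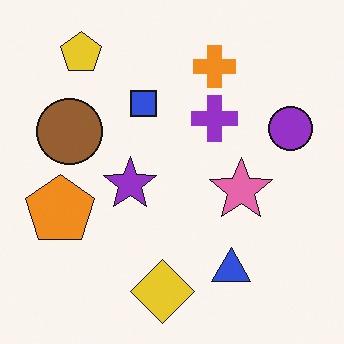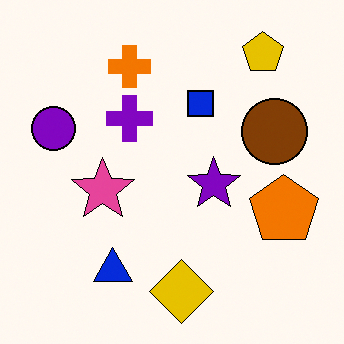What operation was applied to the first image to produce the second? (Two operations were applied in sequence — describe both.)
Flipped horizontally (left ↔ right), then given slightly increased contrast.

The purple circle is in the right of the first image and the left of the second — shapes on opposite sides of the vertical midline have swapped in a mirror flip. Tones are pushed away from mid-grey across the whole image — a global contrast change.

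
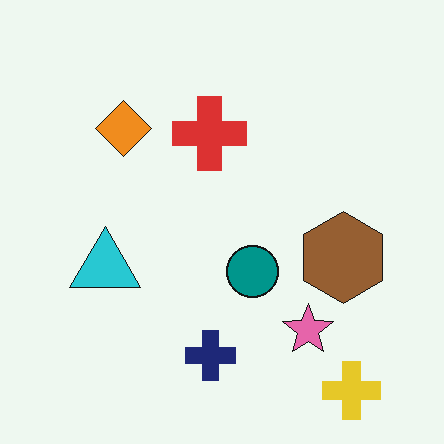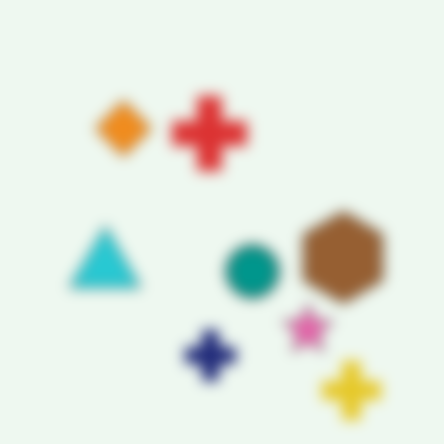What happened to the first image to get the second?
It was heavily blurred.

Shape edges and outlines are uniformly softened across the whole image.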